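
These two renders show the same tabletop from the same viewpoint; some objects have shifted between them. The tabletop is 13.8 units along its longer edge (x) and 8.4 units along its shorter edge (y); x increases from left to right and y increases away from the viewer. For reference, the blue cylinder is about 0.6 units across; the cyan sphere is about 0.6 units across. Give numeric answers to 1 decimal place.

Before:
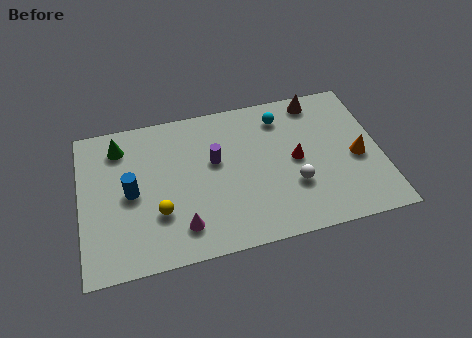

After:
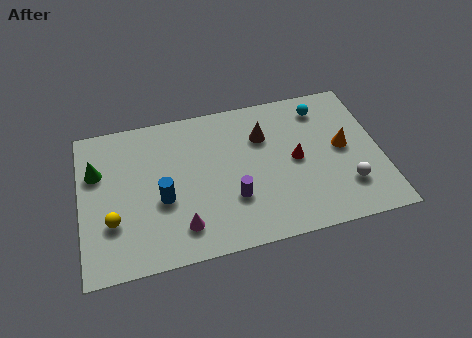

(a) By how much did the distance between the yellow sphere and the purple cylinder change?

+2.0

The distance was about 3.5 in the first image and 5.5 in the second, so they moved 2.0 units further apart.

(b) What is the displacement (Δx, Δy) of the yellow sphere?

(-2.1, 0.0)

The yellow sphere started near (3.5, 2.7) and ended near (1.4, 2.7).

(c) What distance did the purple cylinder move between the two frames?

2.4

From (6.2, 5.0) to (6.9, 2.7), the purple cylinder covered √(0.7² + 2.3²) ≈ 2.4 units.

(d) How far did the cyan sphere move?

1.9

The cyan sphere was near (9.4, 6.8) before and (11.3, 6.9) after, so it travelled √(1.9² + 0.1²) ≈ 1.9 units.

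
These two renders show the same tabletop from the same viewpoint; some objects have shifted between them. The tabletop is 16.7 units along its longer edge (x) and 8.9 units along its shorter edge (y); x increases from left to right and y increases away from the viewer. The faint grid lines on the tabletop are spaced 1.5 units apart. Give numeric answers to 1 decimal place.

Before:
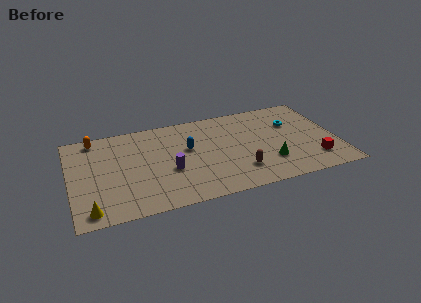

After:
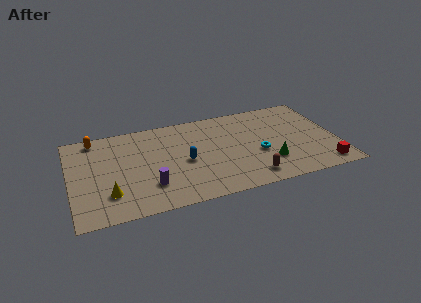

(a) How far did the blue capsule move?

1.2

From (7.4, 5.3) to (7.1, 4.1), the blue capsule covered √(0.3² + 1.2²) ≈ 1.2 units.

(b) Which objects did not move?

the green cone and the orange capsule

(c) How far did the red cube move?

0.9

From (15.1, 2.0) to (15.6, 1.2), the red cube covered √(0.5² + 0.8²) ≈ 0.9 units.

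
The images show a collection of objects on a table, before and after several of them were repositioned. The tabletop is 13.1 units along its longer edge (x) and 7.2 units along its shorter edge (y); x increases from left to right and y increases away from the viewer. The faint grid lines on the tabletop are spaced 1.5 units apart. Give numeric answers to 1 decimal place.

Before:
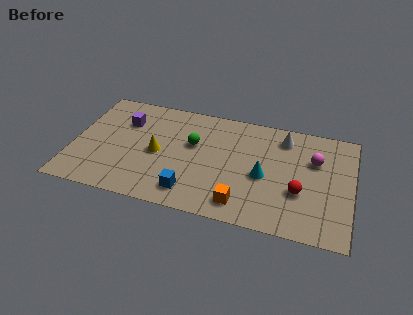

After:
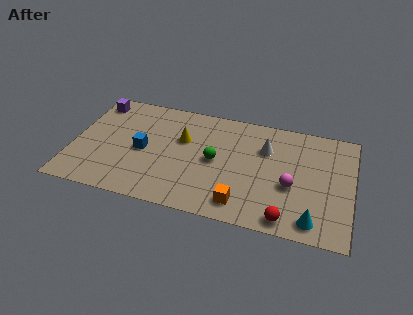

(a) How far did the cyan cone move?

3.3

From (9.0, 3.2) to (11.4, 1.0), the cyan cone covered √(2.4² + 2.2²) ≈ 3.3 units.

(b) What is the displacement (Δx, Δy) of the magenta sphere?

(-1.0, -1.9)

The magenta sphere was at about (11.3, 4.8) and moved to about (10.3, 2.9).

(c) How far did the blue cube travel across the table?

3.2

The blue cube moved from about (5.7, 1.3) to (3.3, 3.4), a distance of √(2.4² + 2.1²) ≈ 3.2.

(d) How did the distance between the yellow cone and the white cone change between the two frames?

-2.4

They were about 6.3 units apart before and 3.9 after — 2.4 units closer together.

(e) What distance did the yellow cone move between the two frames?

1.6

From (4.0, 3.4) to (5.1, 4.6), the yellow cone covered √(1.1² + 1.2²) ≈ 1.6 units.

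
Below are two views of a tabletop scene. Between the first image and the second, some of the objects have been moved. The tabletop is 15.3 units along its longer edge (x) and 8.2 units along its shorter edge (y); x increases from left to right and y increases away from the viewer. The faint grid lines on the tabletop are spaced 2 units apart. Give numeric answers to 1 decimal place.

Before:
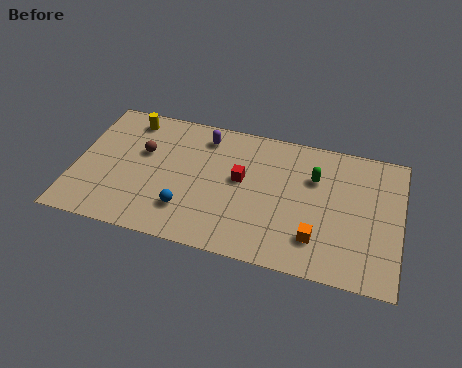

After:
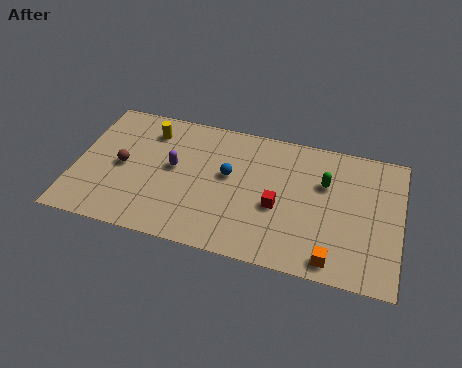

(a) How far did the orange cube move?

1.3

The orange cube was near (11.5, 2.0) before and (12.3, 1.0) after, so it travelled √(0.8² + 1.0²) ≈ 1.3 units.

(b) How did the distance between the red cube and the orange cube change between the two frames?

-0.9

Before: roughly 4.5 units apart; after: 3.6. That's 0.9 units closer together.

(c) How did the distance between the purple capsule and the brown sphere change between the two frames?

-0.8

They were about 3.3 units apart before and 2.5 after — 0.8 units closer together.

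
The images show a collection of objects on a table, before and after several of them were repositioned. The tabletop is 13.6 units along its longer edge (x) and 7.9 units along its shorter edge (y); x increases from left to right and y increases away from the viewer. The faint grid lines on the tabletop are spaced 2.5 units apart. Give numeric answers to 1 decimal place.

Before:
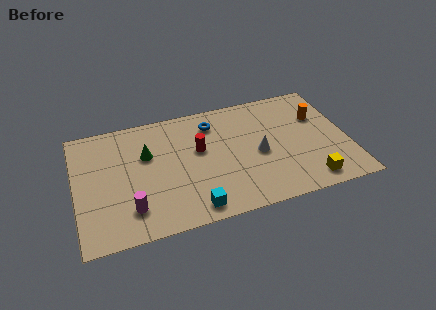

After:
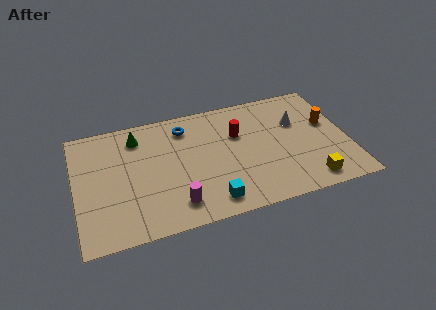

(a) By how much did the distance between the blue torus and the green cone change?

-1.2

Before: roughly 3.6 units apart; after: 2.4. That's 1.2 units closer together.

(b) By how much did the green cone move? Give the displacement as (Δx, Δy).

(-0.4, 1.3)

From the two frames, the green cone sits at roughly (3.6, 5.1) before and (3.2, 6.4) after.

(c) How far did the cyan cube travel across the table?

0.9

From (5.6, 1.0) to (6.5, 1.2), the cyan cube covered √(0.9² + 0.2²) ≈ 0.9 units.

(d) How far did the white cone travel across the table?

2.6

The white cone moved from about (9.1, 3.6) to (11.2, 5.2), a distance of √(2.1² + 1.6²) ≈ 2.6.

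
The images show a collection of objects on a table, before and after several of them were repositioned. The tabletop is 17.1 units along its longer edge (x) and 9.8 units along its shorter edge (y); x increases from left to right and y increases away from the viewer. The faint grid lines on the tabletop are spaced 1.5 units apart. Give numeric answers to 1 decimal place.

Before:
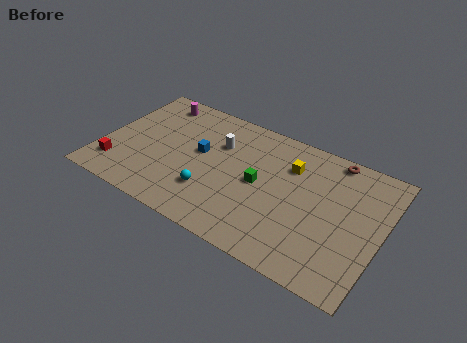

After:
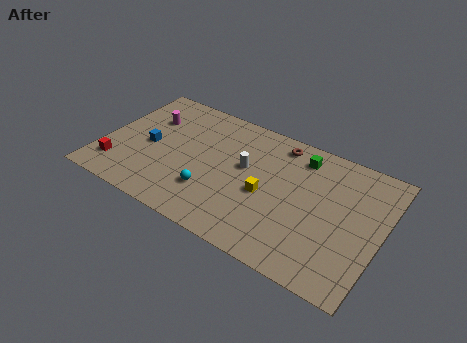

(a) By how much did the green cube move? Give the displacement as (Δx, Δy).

(2.1, 3.2)

The green cube was at about (9.7, 4.9) and moved to about (11.8, 8.1).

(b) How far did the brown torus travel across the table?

3.3

The brown torus moved from about (13.7, 8.9) to (10.4, 8.5), a distance of √(3.3² + 0.4²) ≈ 3.3.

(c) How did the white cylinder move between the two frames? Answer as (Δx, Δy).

(1.8, -1.0)

The white cylinder was at about (6.9, 6.7) and moved to about (8.7, 5.7).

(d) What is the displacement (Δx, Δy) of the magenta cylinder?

(-0.1, -1.6)

The magenta cylinder was at about (2.5, 8.4) and moved to about (2.4, 6.8).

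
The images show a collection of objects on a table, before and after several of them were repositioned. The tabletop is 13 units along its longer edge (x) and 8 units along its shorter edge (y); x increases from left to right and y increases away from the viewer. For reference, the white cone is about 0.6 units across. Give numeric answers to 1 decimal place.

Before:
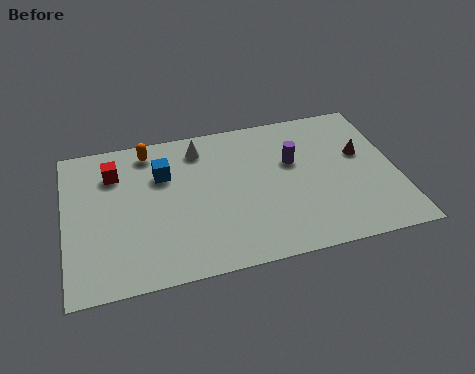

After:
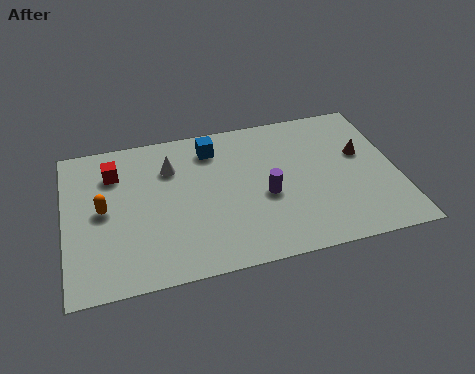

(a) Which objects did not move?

the red cube and the brown cone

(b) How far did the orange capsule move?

3.4

From (3.4, 6.9) to (1.5, 4.1), the orange capsule covered √(1.9² + 2.8²) ≈ 3.4 units.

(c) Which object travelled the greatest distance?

the orange capsule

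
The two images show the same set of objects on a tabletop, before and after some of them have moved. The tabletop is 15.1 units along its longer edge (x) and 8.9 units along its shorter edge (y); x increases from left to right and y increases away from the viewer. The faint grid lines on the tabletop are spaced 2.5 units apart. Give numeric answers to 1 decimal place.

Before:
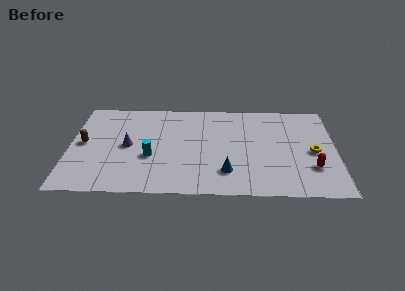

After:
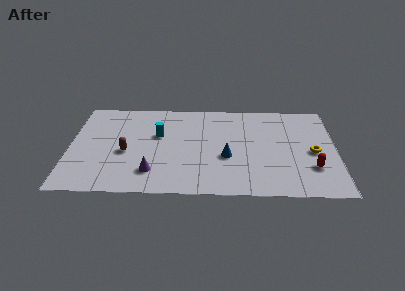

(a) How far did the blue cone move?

1.4

The blue cone moved from about (8.9, 2.1) to (8.9, 3.5), a distance of √(0.0² + 1.4²) ≈ 1.4.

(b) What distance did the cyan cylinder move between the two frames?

2.1

From (4.6, 3.4) to (5.0, 5.5), the cyan cylinder covered √(0.4² + 2.1²) ≈ 2.1 units.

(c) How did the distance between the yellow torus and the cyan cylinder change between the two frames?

-0.3

They were about 9.2 units apart before and 8.9 after — 0.3 units closer together.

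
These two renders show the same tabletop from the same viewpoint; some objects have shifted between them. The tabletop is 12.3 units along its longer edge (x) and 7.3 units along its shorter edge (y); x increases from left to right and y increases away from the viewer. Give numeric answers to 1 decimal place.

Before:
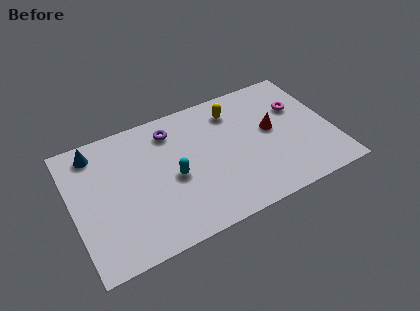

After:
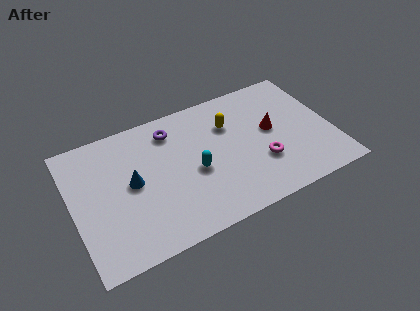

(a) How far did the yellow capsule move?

0.8

The yellow capsule was near (7.9, 5.8) before and (7.6, 5.1) after, so it travelled √(0.3² + 0.7²) ≈ 0.8 units.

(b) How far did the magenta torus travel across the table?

3.2

The magenta torus moved from about (10.9, 4.8) to (8.8, 2.4), a distance of √(2.1² + 2.4²) ≈ 3.2.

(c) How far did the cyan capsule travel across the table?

1.0

The cyan capsule was near (4.7, 3.3) before and (5.7, 3.2) after, so it travelled √(1.0² + 0.1²) ≈ 1.0 units.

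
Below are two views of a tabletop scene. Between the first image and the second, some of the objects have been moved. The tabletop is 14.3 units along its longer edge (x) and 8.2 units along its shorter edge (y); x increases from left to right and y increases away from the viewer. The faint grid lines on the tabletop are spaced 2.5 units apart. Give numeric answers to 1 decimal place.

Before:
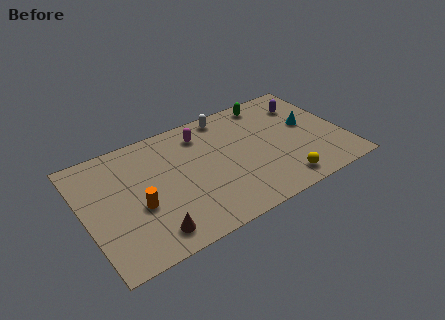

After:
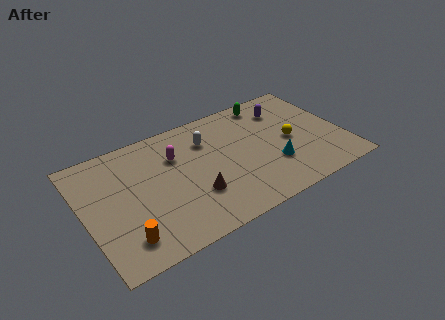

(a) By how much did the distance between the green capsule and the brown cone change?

-2.8

They were about 9.5 units apart before and 6.7 after — 2.8 units closer together.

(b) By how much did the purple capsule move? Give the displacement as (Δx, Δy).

(-1.1, 0.1)

The purple capsule was at about (12.6, 6.2) and moved to about (11.5, 6.3).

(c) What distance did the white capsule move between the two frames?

1.8

From (8.3, 7.3) to (7.0, 6.0), the white capsule covered √(1.3² + 1.3²) ≈ 1.8 units.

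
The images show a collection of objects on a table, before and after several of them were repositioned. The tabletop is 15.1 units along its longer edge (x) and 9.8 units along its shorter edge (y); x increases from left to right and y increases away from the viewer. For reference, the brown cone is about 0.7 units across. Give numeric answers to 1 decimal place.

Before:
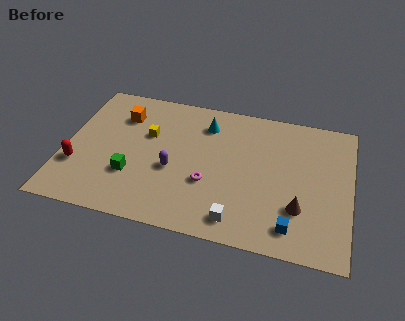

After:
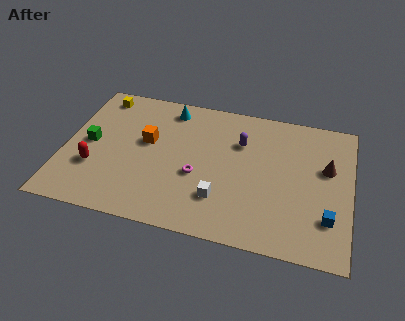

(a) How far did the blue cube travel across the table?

2.1

The blue cube was near (12.2, 1.6) before and (14.0, 2.6) after, so it travelled √(1.8² + 1.0²) ≈ 2.1 units.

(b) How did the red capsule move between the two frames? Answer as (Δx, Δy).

(0.9, 0.1)

The red capsule was at about (0.8, 3.1) and moved to about (1.7, 3.2).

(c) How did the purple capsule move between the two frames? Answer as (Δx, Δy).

(3.4, 2.8)

From the two frames, the purple capsule sits at roughly (5.8, 4.0) before and (9.2, 6.8) after.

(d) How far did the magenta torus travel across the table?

0.7

From (7.7, 3.5) to (7.1, 3.9), the magenta torus covered √(0.6² + 0.4²) ≈ 0.7 units.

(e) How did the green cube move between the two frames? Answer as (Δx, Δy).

(-2.4, 1.8)

The green cube was at about (3.7, 3.1) and moved to about (1.3, 4.9).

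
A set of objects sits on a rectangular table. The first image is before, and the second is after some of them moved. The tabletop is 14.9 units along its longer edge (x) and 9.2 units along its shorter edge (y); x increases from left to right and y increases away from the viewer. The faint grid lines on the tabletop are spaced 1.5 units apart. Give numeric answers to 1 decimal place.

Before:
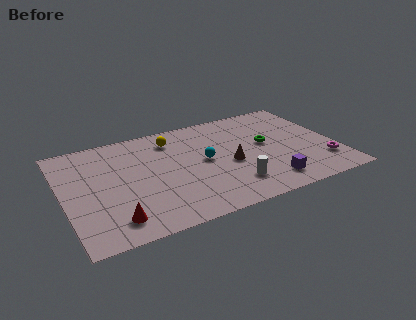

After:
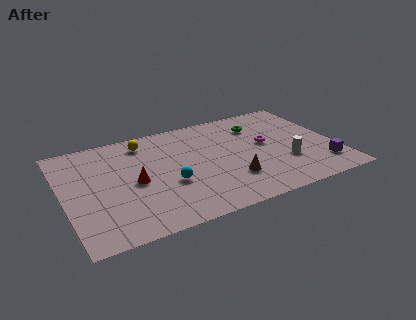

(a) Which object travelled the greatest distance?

the magenta torus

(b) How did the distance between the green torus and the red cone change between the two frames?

-1.8

They were about 9.5 units apart before and 7.7 after — 1.8 units closer together.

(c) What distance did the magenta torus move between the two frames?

4.0

From (14.0, 2.3) to (11.2, 5.1), the magenta torus covered √(2.8² + 2.8²) ≈ 4.0 units.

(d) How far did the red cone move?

3.0

The red cone moved from about (2.4, 1.6) to (3.8, 4.3), a distance of √(1.4² + 2.7²) ≈ 3.0.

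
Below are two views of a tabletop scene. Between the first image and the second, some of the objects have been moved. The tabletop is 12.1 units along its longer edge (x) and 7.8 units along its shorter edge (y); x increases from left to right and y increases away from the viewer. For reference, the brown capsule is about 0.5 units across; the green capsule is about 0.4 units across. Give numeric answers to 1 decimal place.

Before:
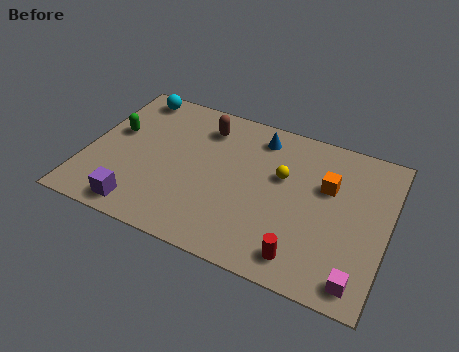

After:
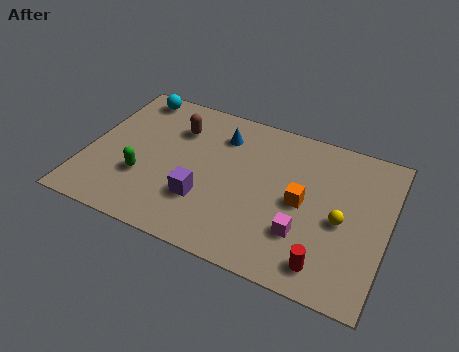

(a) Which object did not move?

the cyan sphere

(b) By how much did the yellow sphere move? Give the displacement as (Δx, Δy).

(2.5, -1.3)

The yellow sphere was at about (7.8, 4.8) and moved to about (10.3, 3.5).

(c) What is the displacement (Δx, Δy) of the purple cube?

(2.4, 1.4)

From the two frames, the purple cube sits at roughly (2.5, 1.0) before and (4.9, 2.4) after.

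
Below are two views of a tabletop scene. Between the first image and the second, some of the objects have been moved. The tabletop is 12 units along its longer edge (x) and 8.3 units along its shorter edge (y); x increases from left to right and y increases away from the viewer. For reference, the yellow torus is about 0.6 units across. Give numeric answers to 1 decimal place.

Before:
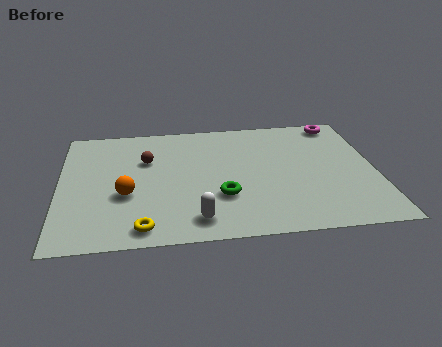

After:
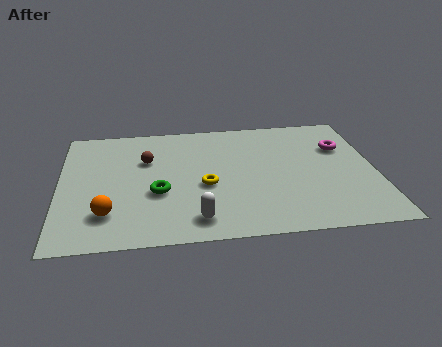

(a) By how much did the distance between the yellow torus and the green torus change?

-1.6

Before: roughly 3.4 units apart; after: 1.8. That's 1.6 units closer together.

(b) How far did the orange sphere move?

1.4

The orange sphere moved from about (2.5, 3.2) to (1.8, 2.0), a distance of √(0.7² + 1.2²) ≈ 1.4.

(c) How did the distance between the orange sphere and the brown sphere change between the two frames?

+1.4

Before: roughly 2.4 units apart; after: 3.8. That's 1.4 units further apart.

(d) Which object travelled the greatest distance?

the yellow torus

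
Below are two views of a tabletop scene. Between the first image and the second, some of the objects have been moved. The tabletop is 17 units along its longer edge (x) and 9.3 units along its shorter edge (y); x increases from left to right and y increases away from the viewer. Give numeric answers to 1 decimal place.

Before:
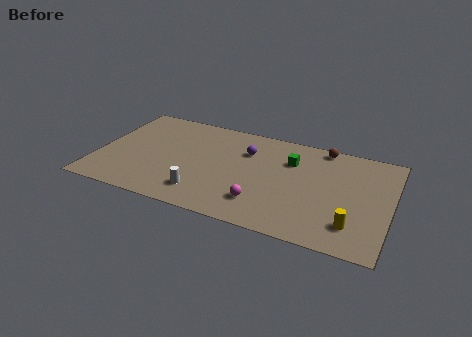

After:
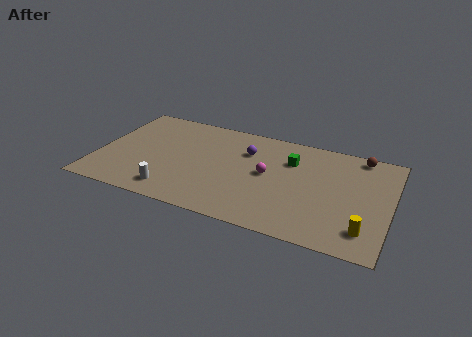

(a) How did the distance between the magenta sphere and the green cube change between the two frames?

-2.5

They were about 4.6 units apart before and 2.1 after — 2.5 units closer together.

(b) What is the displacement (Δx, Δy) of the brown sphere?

(2.2, -0.1)

From the two frames, the brown sphere sits at roughly (12.8, 8.5) before and (15.0, 8.4) after.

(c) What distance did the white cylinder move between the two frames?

1.7

The white cylinder was near (6.4, 1.9) before and (4.7, 1.5) after, so it travelled √(1.7² + 0.4²) ≈ 1.7 units.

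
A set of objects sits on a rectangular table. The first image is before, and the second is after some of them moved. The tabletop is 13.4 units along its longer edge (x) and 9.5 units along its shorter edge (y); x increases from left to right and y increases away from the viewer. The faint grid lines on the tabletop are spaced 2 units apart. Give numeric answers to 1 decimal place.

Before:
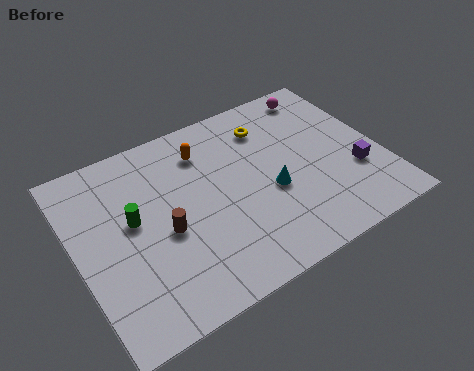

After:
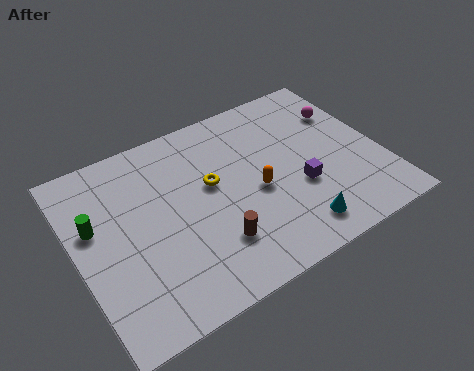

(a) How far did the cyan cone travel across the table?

2.5

From (8.4, 3.9) to (9.0, 1.5), the cyan cone covered √(0.6² + 2.4²) ≈ 2.5 units.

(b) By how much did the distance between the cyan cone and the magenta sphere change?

+0.8

The distance was about 5.4 in the first image and 6.2 in the second, so they moved 0.8 units further apart.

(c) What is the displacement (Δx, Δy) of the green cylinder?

(-1.6, 0.5)

The green cylinder was at about (2.5, 5.3) and moved to about (0.9, 5.8).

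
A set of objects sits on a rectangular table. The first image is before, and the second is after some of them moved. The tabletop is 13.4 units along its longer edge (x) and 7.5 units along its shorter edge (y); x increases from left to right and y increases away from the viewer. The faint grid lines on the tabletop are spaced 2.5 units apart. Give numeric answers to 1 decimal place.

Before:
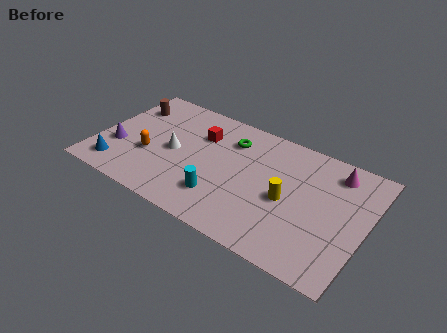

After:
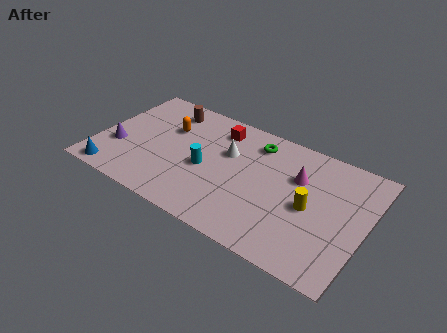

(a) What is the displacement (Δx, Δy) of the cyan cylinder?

(-1.0, 1.4)

The cyan cylinder started near (6.5, 1.9) and ended near (5.5, 3.3).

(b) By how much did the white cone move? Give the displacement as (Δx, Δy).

(2.6, 1.2)

The white cone was at about (3.8, 3.6) and moved to about (6.4, 4.8).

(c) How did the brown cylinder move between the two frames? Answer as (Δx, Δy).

(1.9, 0.6)

The brown cylinder started near (1.1, 5.6) and ended near (3.0, 6.2).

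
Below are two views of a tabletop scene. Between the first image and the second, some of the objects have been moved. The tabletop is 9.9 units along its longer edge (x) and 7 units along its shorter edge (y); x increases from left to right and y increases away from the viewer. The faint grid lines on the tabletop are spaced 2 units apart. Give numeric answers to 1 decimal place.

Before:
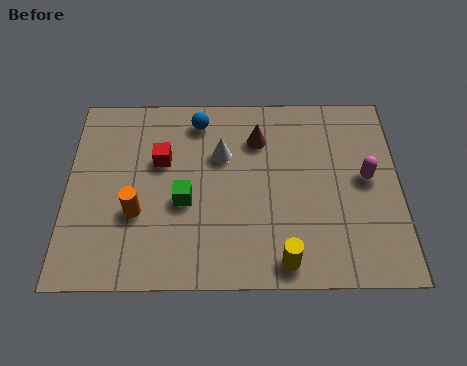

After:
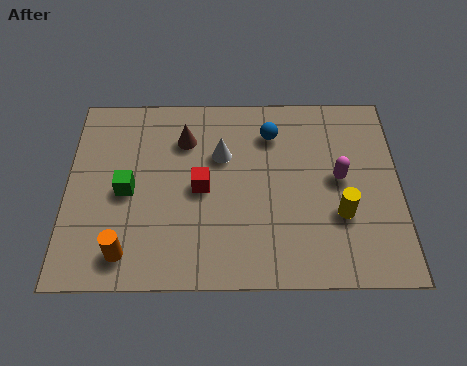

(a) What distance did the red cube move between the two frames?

1.6

From (2.8, 4.4) to (4.0, 3.4), the red cube covered √(1.2² + 1.0²) ≈ 1.6 units.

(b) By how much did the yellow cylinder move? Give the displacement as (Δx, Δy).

(1.7, 1.6)

From the two frames, the yellow cylinder sits at roughly (6.4, 0.8) before and (8.1, 2.4) after.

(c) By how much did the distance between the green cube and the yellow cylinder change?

+2.8

The distance was about 3.6 in the first image and 6.4 in the second, so they moved 2.8 units further apart.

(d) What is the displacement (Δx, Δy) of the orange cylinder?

(-0.3, -1.4)

The orange cylinder started near (2.1, 2.5) and ended near (1.8, 1.1).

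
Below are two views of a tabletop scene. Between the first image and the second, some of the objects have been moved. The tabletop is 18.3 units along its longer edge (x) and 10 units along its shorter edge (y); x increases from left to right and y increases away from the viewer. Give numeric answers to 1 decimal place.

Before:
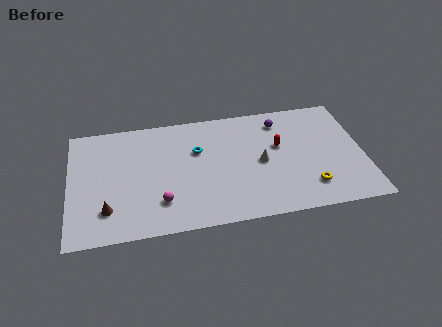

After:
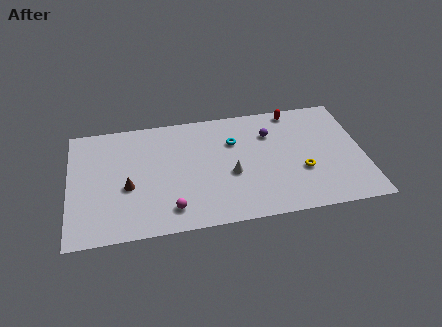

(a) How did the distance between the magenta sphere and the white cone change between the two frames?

-2.3

Before: roughly 6.7 units apart; after: 4.4. That's 2.3 units closer together.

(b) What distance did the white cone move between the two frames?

2.0

From (11.9, 4.8) to (10.0, 4.1), the white cone covered √(1.9² + 0.7²) ≈ 2.0 units.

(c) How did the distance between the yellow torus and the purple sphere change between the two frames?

-2.2

The distance was about 6.2 in the first image and 4.0 in the second, so they moved 2.2 units closer together.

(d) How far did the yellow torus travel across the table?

1.5

The yellow torus was near (14.8, 2.2) before and (14.4, 3.6) after, so it travelled √(0.4² + 1.4²) ≈ 1.5 units.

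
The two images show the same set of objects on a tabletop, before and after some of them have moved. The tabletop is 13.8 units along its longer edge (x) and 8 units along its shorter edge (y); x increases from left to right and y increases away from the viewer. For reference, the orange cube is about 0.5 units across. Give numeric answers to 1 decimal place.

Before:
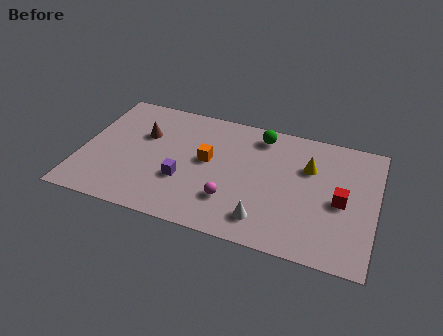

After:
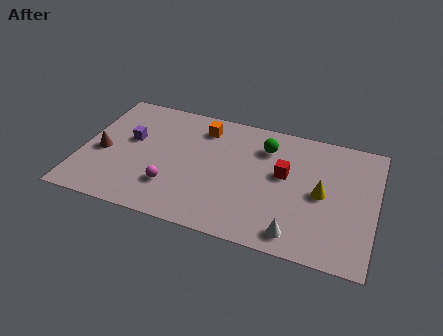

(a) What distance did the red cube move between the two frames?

2.8

The red cube moved from about (12.2, 3.7) to (9.5, 4.6), a distance of √(2.7² + 0.9²) ≈ 2.8.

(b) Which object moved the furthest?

the purple cube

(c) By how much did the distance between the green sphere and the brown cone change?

+2.3

They were about 5.6 units apart before and 7.9 after — 2.3 units further apart.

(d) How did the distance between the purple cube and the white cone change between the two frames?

+4.8

The distance was about 4.1 in the first image and 8.9 in the second, so they moved 4.8 units further apart.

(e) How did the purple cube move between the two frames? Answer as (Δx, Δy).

(-2.7, 1.9)

From the two frames, the purple cube sits at roughly (4.9, 2.8) before and (2.2, 4.7) after.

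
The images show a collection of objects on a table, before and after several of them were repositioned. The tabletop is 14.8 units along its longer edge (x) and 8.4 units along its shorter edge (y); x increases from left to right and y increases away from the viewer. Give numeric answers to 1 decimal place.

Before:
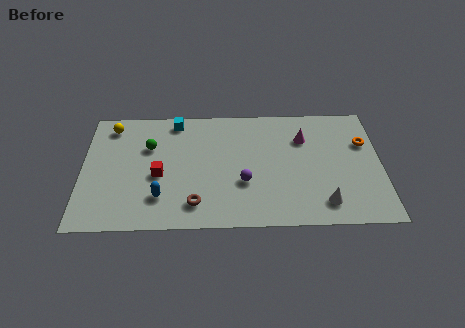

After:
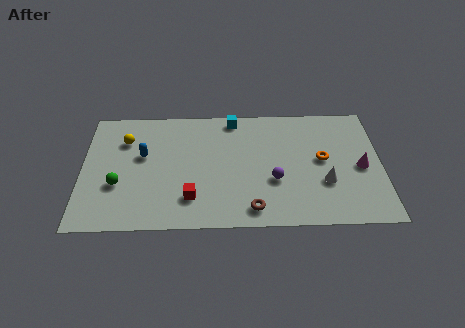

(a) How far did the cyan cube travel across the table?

2.9

From (4.6, 7.4) to (7.5, 7.5), the cyan cube covered √(2.9² + 0.1²) ≈ 2.9 units.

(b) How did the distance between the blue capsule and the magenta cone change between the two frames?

+2.8

The distance was about 8.1 in the first image and 10.9 in the second, so they moved 2.8 units further apart.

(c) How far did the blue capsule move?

3.0

The blue capsule was near (3.9, 2.1) before and (3.0, 5.0) after, so it travelled √(0.9² + 2.9²) ≈ 3.0 units.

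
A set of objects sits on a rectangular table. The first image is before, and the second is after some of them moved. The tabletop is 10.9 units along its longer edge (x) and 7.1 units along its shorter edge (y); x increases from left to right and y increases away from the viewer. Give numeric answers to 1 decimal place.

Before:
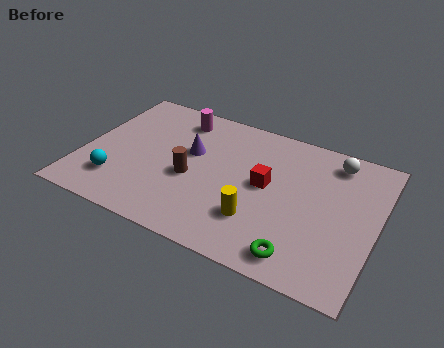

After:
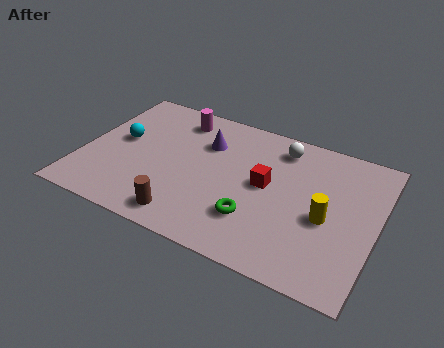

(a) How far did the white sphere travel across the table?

2.0

The white sphere was near (9.1, 6.0) before and (7.1, 5.9) after, so it travelled √(2.0² + 0.1²) ≈ 2.0 units.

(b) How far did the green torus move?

2.1

From (8.4, 1.0) to (6.6, 2.0), the green torus covered √(1.8² + 1.0²) ≈ 2.1 units.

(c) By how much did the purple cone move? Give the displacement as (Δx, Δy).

(0.5, 0.7)

From the two frames, the purple cone sits at roughly (3.9, 4.3) before and (4.4, 5.0) after.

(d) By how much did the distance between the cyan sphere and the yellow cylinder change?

+2.6

Before: roughly 5.2 units apart; after: 7.8. That's 2.6 units further apart.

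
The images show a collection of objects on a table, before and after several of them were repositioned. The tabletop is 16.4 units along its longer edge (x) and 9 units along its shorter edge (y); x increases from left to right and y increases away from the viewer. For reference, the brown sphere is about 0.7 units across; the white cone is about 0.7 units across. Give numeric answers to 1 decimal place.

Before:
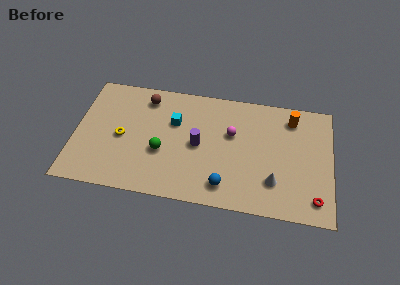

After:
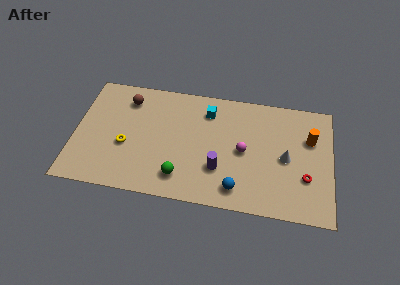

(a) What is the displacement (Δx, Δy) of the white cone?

(0.7, 1.9)

From the two frames, the white cone sits at roughly (12.8, 2.4) before and (13.5, 4.3) after.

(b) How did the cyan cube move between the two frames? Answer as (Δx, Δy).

(2.1, 1.2)

The cyan cube started near (6.3, 5.9) and ended near (8.4, 7.1).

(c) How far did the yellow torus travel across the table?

0.7

The yellow torus was near (3.0, 4.2) before and (3.3, 3.6) after, so it travelled √(0.3² + 0.6²) ≈ 0.7 units.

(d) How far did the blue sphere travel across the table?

0.8

The blue sphere moved from about (9.7, 1.6) to (10.5, 1.5), a distance of √(0.8² + 0.1²) ≈ 0.8.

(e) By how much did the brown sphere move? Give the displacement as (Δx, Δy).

(-1.2, -0.3)

From the two frames, the brown sphere sits at roughly (4.4, 7.5) before and (3.2, 7.2) after.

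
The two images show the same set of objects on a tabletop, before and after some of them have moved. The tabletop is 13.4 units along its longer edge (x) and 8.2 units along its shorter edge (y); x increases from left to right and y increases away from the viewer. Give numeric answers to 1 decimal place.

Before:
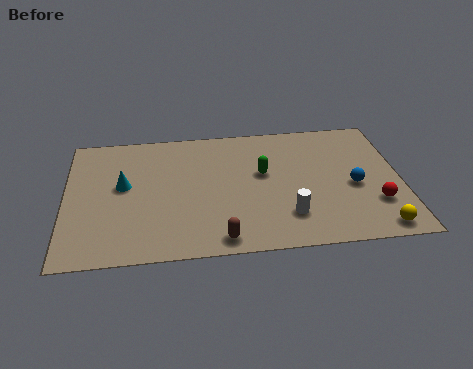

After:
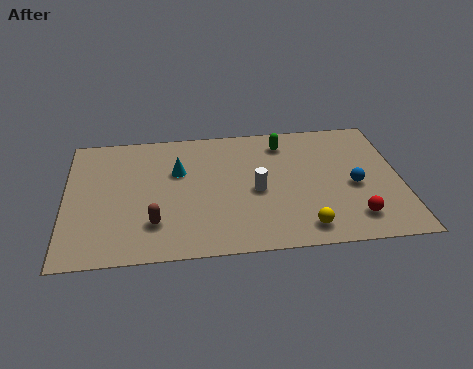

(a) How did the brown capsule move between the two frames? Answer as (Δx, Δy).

(-2.6, 1.2)

From the two frames, the brown capsule sits at roughly (6.1, 0.9) before and (3.5, 2.1) after.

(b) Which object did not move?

the blue sphere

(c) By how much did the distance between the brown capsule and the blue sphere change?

+2.1

They were about 6.0 units apart before and 8.1 after — 2.1 units further apart.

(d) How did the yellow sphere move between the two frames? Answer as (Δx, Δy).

(-2.9, 0.3)

The yellow sphere started near (12.3, 0.9) and ended near (9.4, 1.2).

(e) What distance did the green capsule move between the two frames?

2.1

From (7.9, 4.8) to (8.8, 6.7), the green capsule covered √(0.9² + 1.9²) ≈ 2.1 units.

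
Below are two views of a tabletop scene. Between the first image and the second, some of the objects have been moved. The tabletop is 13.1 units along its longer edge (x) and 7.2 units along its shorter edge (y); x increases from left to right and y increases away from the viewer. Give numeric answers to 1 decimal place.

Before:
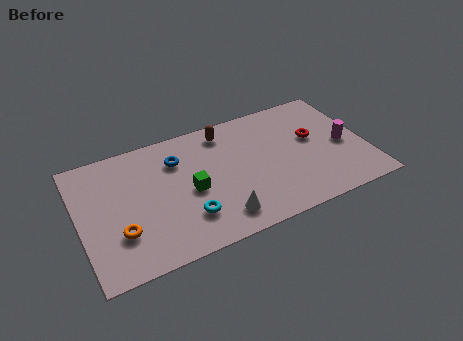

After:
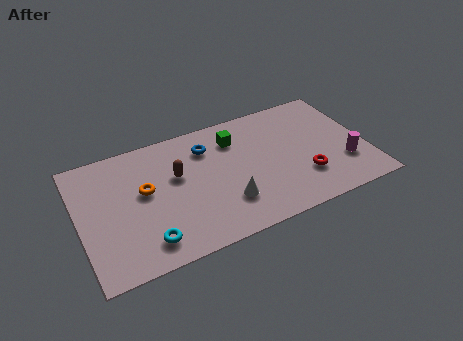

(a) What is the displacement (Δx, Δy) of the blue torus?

(1.4, 0.2)

The blue torus started near (4.6, 5.3) and ended near (6.0, 5.5).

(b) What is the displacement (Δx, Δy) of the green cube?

(2.3, 2.2)

The green cube started near (5.0, 3.3) and ended near (7.3, 5.5).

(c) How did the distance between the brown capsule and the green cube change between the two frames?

-0.4

They were about 3.4 units apart before and 3.0 after — 0.4 units closer together.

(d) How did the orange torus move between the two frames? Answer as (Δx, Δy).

(1.3, 1.9)

The orange torus was at about (1.7, 2.2) and moved to about (3.0, 4.1).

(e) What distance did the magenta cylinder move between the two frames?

1.1

The magenta cylinder moved from about (12.1, 3.3) to (12.0, 2.2), a distance of √(0.1² + 1.1²) ≈ 1.1.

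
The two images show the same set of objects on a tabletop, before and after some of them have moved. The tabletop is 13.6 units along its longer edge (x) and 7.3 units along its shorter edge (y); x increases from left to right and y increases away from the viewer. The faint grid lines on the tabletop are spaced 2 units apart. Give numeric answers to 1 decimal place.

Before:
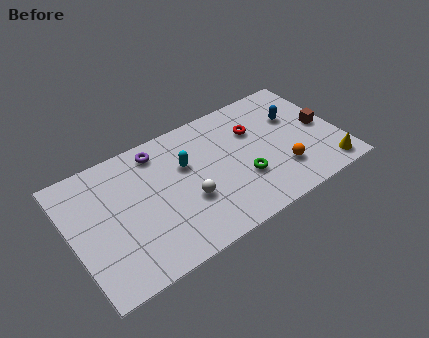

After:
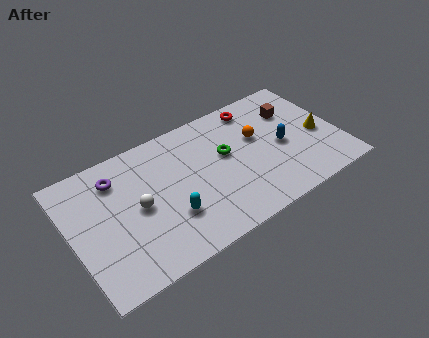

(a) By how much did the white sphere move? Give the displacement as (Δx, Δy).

(-2.4, 0.9)

From the two frames, the white sphere sits at roughly (5.7, 2.7) before and (3.3, 3.6) after.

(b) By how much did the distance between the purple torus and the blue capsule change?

+1.5

The distance was about 7.0 in the first image and 8.5 in the second, so they moved 1.5 units further apart.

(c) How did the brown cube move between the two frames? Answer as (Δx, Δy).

(-1.2, 1.6)

The brown cube was at about (12.8, 3.6) and moved to about (11.6, 5.2).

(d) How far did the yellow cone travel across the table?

2.2

The yellow cone moved from about (12.6, 1.0) to (12.6, 3.2), a distance of √(0.0² + 2.2²) ≈ 2.2.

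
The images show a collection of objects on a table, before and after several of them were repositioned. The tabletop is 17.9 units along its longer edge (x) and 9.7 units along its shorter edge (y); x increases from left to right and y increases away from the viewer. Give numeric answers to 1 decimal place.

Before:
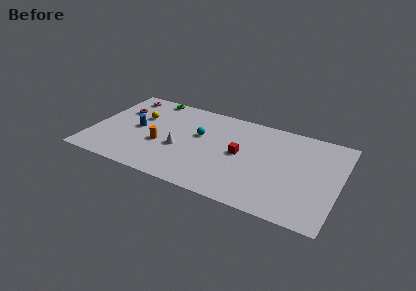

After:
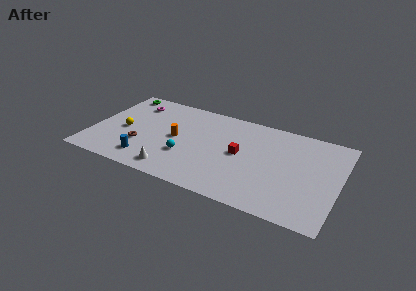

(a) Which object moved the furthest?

the brown torus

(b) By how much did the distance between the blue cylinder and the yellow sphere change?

+1.9

They were about 1.4 units apart before and 3.3 after — 1.9 units further apart.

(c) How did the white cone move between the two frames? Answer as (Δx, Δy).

(-0.2, -2.5)

The white cone started near (6.5, 3.9) and ended near (6.3, 1.4).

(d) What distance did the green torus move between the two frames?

2.3

The green torus was near (3.7, 8.9) before and (1.4, 8.6) after, so it travelled √(2.3² + 0.3²) ≈ 2.3 units.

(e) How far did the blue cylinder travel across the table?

3.3

The blue cylinder moved from about (3.2, 4.9) to (4.3, 1.8), a distance of √(1.1² + 3.1²) ≈ 3.3.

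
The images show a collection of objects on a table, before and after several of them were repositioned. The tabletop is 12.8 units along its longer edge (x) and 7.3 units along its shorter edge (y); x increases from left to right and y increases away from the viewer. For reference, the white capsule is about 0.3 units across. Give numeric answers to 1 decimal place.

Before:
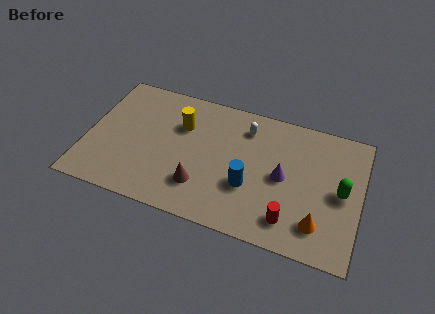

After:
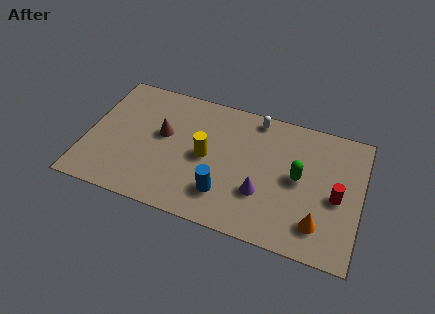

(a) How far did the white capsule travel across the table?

0.8

The white capsule moved from about (7.3, 5.8) to (7.7, 6.5), a distance of √(0.4² + 0.7²) ≈ 0.8.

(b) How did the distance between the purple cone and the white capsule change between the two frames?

+1.2

They were about 2.9 units apart before and 4.1 after — 1.2 units further apart.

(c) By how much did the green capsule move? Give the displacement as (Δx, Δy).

(-2.0, 0.2)

The green capsule was at about (11.9, 3.6) and moved to about (9.9, 3.8).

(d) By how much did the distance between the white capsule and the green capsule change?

-1.6

The distance was about 5.1 in the first image and 3.5 in the second, so they moved 1.6 units closer together.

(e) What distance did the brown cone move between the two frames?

3.0

The brown cone moved from about (5.5, 1.9) to (3.5, 4.2), a distance of √(2.0² + 2.3²) ≈ 3.0.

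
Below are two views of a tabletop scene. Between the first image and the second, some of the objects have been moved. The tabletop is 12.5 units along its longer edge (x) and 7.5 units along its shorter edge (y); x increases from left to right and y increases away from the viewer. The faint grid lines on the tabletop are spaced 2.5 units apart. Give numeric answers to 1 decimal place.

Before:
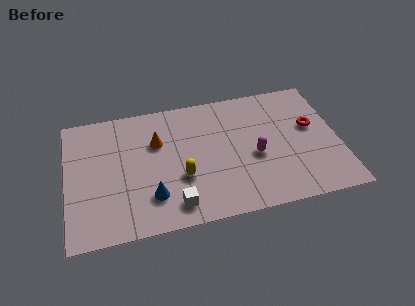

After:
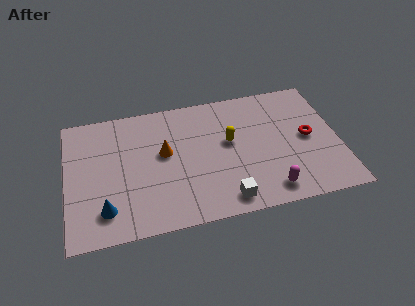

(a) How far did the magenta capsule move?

2.2

From (8.6, 3.2) to (9.1, 1.1), the magenta capsule covered √(0.5² + 2.1²) ≈ 2.2 units.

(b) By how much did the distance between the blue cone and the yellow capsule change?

+4.8

They were about 1.6 units apart before and 6.4 after — 4.8 units further apart.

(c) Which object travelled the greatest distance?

the yellow capsule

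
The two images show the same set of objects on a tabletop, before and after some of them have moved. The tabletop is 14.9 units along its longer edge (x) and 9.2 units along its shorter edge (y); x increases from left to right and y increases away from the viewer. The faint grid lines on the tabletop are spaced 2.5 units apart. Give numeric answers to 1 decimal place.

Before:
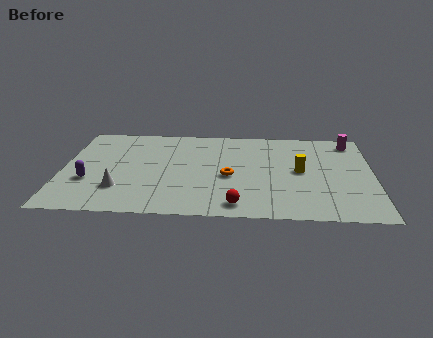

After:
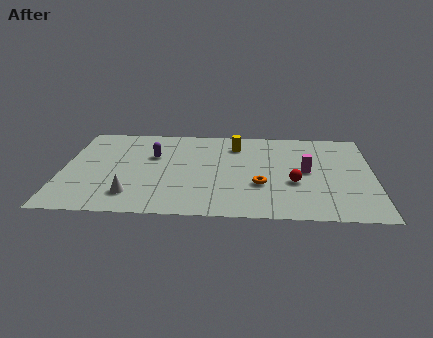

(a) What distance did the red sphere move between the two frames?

3.5

The red sphere moved from about (8.4, 1.2) to (11.1, 3.5), a distance of √(2.7² + 2.3²) ≈ 3.5.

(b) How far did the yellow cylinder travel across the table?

4.0

The yellow cylinder moved from about (11.4, 4.7) to (8.3, 7.2), a distance of √(3.1² + 2.5²) ≈ 4.0.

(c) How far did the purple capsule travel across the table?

4.0

From (1.3, 3.2) to (4.3, 5.9), the purple capsule covered √(3.0² + 2.7²) ≈ 4.0 units.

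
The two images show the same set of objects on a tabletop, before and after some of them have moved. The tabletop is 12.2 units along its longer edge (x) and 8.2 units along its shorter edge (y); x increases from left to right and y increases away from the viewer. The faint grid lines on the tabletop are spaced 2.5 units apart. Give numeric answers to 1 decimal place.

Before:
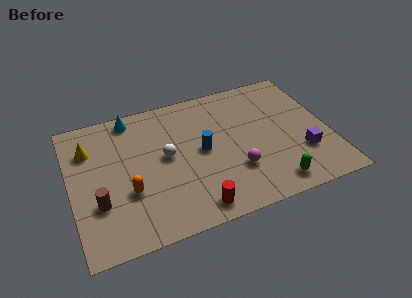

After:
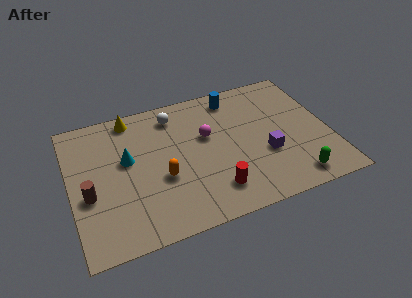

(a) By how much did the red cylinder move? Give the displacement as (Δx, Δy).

(1.0, 0.7)

The red cylinder was at about (5.5, 1.0) and moved to about (6.5, 1.7).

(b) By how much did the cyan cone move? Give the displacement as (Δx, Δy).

(-0.4, -2.5)

The cyan cone was at about (3.1, 7.3) and moved to about (2.7, 4.8).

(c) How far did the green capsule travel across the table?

1.0

From (9.2, 1.1) to (10.2, 1.1), the green capsule covered √(1.0² + 0.0²) ≈ 1.0 units.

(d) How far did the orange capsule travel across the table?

1.6

From (2.6, 2.9) to (4.2, 3.2), the orange capsule covered √(1.6² + 0.3²) ≈ 1.6 units.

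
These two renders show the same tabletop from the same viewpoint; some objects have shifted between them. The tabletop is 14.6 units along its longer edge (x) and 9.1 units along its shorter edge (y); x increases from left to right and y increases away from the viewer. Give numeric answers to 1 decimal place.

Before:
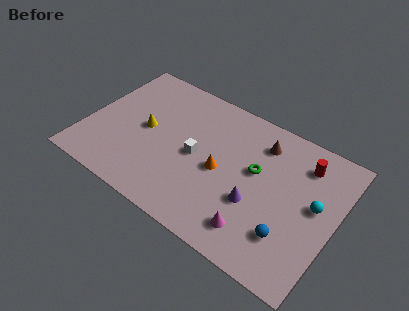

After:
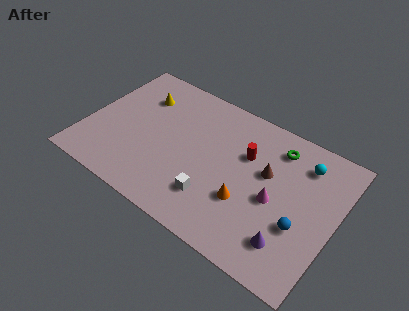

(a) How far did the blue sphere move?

1.0

From (12.3, 2.4) to (12.8, 3.3), the blue sphere covered √(0.5² + 0.9²) ≈ 1.0 units.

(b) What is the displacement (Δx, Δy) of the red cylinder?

(-3.2, -1.2)

The red cylinder was at about (12.4, 7.2) and moved to about (9.2, 6.0).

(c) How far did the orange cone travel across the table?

2.0

The orange cone moved from about (8.0, 4.2) to (9.7, 3.1), a distance of √(1.7² + 1.1²) ≈ 2.0.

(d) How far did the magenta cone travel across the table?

2.5

From (10.5, 1.7) to (11.2, 4.1), the magenta cone covered √(0.7² + 2.4²) ≈ 2.5 units.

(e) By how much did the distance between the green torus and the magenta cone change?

-0.3

The distance was about 3.6 in the first image and 3.3 in the second, so they moved 0.3 units closer together.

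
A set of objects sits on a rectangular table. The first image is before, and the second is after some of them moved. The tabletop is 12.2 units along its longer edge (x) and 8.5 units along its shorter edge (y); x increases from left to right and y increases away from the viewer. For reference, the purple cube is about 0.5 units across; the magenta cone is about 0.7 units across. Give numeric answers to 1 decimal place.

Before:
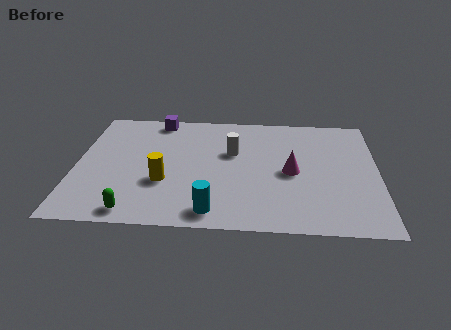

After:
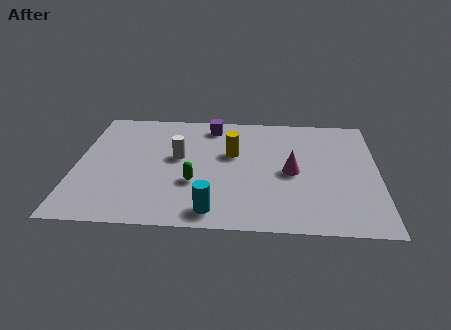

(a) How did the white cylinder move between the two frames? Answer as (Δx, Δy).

(-2.2, -0.5)

From the two frames, the white cylinder sits at roughly (6.3, 5.3) before and (4.1, 4.8) after.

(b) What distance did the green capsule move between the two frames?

3.1

The green capsule was near (2.5, 0.9) before and (4.8, 3.0) after, so it travelled √(2.3² + 2.1²) ≈ 3.1 units.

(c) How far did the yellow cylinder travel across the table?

3.5

The yellow cylinder moved from about (3.6, 3.0) to (6.3, 5.2), a distance of √(2.7² + 2.2²) ≈ 3.5.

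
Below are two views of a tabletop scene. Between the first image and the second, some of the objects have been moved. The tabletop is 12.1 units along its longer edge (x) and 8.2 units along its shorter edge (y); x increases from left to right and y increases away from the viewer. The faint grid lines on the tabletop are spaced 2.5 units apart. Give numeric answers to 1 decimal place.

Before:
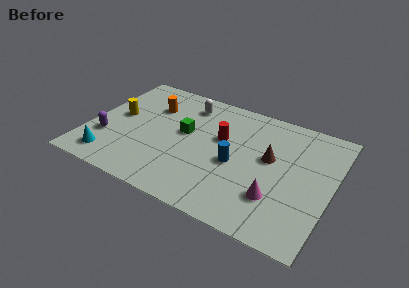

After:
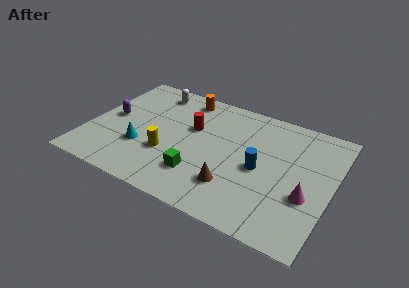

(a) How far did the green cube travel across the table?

2.7

The green cube moved from about (4.7, 4.6) to (5.8, 2.1), a distance of √(1.1² + 2.5²) ≈ 2.7.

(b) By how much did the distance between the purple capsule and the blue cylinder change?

+1.1

They were about 6.5 units apart before and 7.6 after — 1.1 units further apart.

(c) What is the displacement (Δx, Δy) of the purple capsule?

(0.0, 1.6)

The purple capsule started near (1.0, 2.6) and ended near (1.0, 4.2).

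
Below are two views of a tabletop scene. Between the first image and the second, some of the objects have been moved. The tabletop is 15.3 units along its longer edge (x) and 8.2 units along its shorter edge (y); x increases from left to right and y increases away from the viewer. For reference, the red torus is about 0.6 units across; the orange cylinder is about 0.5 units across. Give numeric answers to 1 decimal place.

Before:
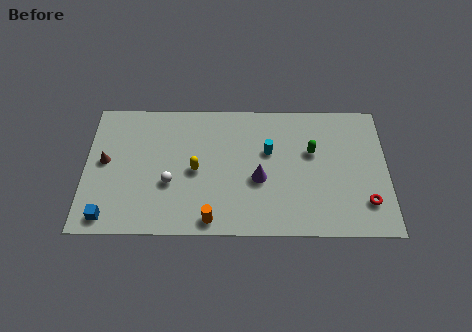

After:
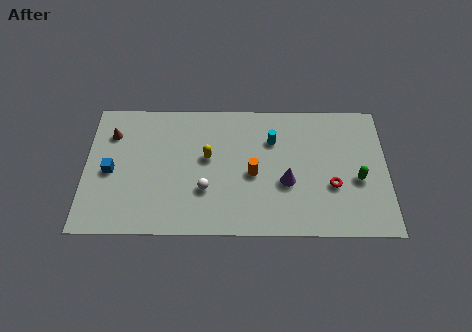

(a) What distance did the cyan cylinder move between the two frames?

0.7

The cyan cylinder was near (9.3, 5.1) before and (9.5, 5.8) after, so it travelled √(0.2² + 0.7²) ≈ 0.7 units.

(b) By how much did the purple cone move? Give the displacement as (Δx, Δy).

(1.4, -0.2)

From the two frames, the purple cone sits at roughly (8.8, 3.4) before and (10.2, 3.2) after.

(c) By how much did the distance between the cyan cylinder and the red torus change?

-1.7

They were about 5.8 units apart before and 4.1 after — 1.7 units closer together.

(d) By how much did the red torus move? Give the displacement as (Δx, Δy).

(-1.7, 1.0)

From the two frames, the red torus sits at roughly (14.2, 2.0) before and (12.5, 3.0) after.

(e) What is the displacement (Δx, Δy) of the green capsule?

(2.3, -1.7)

The green capsule started near (11.5, 5.1) and ended near (13.8, 3.4).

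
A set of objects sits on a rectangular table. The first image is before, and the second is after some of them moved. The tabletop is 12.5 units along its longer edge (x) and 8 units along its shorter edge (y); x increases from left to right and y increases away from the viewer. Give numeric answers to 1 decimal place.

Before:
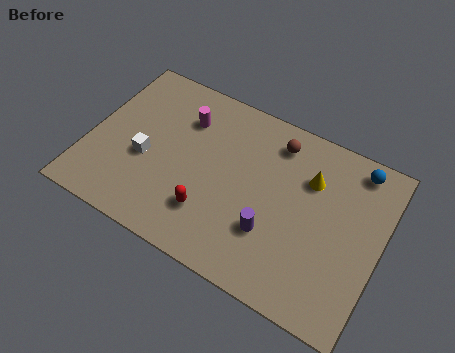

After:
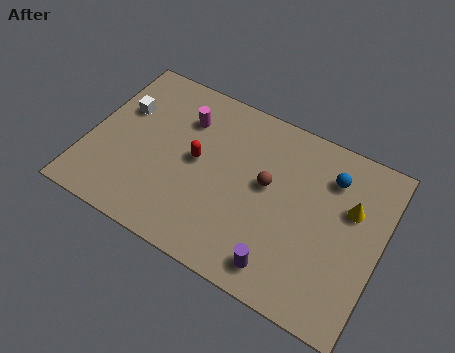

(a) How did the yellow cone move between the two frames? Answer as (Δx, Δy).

(1.8, -0.5)

The yellow cone was at about (9.3, 5.6) and moved to about (11.1, 5.1).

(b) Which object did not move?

the magenta cylinder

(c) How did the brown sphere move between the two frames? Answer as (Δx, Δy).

(-0.1, -2.1)

The brown sphere was at about (7.7, 6.6) and moved to about (7.6, 4.5).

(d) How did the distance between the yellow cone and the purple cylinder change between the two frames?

+1.3

They were about 3.3 units apart before and 4.6 after — 1.3 units further apart.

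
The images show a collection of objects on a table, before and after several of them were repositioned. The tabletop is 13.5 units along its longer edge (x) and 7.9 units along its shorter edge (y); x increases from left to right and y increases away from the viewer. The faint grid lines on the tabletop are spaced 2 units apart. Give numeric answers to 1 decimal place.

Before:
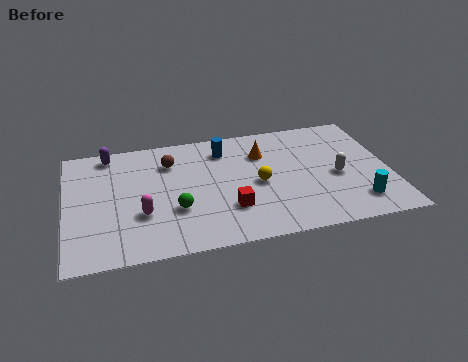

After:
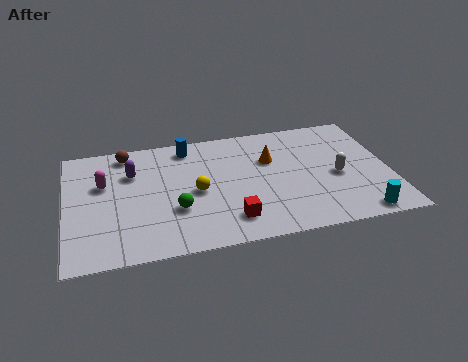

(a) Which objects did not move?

the green sphere and the white capsule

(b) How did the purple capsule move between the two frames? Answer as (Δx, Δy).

(0.9, -1.5)

The purple capsule started near (1.9, 7.0) and ended near (2.8, 5.5).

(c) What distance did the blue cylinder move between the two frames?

1.6

The blue cylinder moved from about (6.7, 6.3) to (5.2, 6.8), a distance of √(1.5² + 0.5²) ≈ 1.6.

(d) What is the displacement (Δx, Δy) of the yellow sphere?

(-2.6, 0.0)

From the two frames, the yellow sphere sits at roughly (8.0, 3.7) before and (5.4, 3.7) after.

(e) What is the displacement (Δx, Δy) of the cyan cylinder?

(0.0, -0.8)

The cyan cylinder started near (12.0, 1.6) and ended near (12.0, 0.8).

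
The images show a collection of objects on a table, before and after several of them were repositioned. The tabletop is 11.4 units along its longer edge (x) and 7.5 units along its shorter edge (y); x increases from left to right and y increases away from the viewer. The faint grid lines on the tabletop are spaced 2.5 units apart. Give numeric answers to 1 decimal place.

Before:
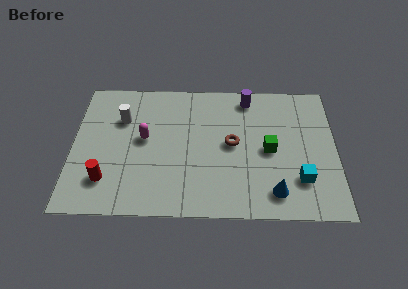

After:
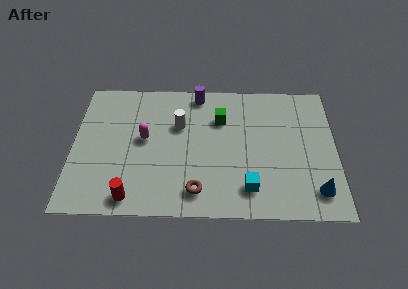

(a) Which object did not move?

the magenta capsule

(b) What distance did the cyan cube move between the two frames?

2.3

From (9.8, 2.0) to (7.6, 1.5), the cyan cube covered √(2.2² + 0.5²) ≈ 2.3 units.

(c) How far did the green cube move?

2.7

From (8.5, 3.6) to (6.4, 5.3), the green cube covered √(2.1² + 1.7²) ≈ 2.7 units.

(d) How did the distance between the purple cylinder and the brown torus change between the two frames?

+2.7

Before: roughly 2.7 units apart; after: 5.4. That's 2.7 units further apart.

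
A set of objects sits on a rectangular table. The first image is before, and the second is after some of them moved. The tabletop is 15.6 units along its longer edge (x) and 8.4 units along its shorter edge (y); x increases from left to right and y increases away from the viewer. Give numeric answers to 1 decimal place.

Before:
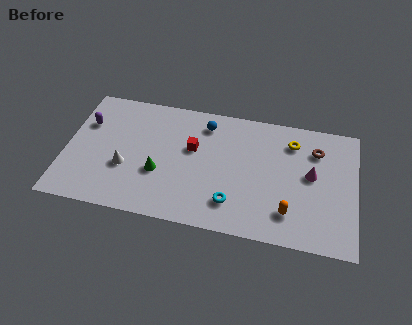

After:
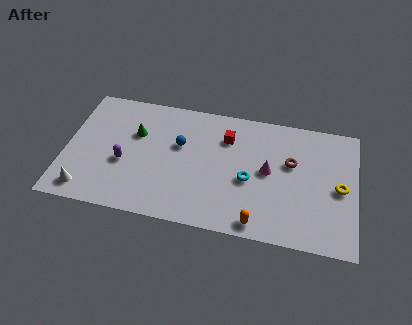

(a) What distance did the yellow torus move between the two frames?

3.7

From (12.1, 6.6) to (14.7, 4.0), the yellow torus covered √(2.6² + 2.6²) ≈ 3.7 units.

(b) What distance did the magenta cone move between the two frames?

2.3

From (13.2, 4.6) to (10.9, 4.4), the magenta cone covered √(2.3² + 0.2²) ≈ 2.3 units.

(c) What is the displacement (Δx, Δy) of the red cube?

(1.8, 1.1)

The red cube was at about (6.8, 5.1) and moved to about (8.6, 6.2).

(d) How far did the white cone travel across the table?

2.8

The white cone moved from about (3.3, 3.1) to (1.3, 1.2), a distance of √(2.0² + 1.9²) ≈ 2.8.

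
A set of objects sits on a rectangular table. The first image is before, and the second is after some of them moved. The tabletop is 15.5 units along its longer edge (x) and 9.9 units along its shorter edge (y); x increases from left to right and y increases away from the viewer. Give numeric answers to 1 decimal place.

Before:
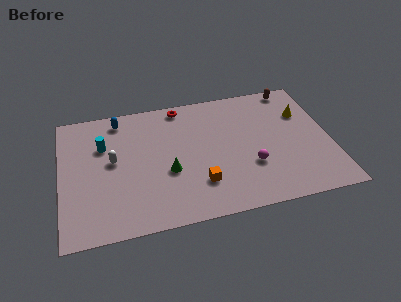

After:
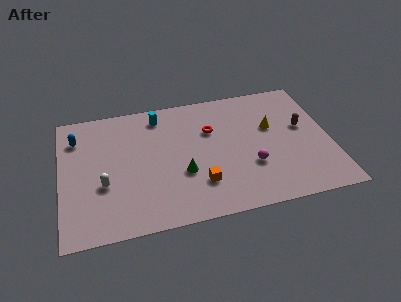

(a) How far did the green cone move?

0.9

From (6.1, 3.9) to (6.9, 3.6), the green cone covered √(0.8² + 0.3²) ≈ 0.9 units.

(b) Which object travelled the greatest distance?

the cyan cylinder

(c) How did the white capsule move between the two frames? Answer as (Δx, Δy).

(-0.6, -1.7)

The white capsule started near (3.0, 5.4) and ended near (2.4, 3.7).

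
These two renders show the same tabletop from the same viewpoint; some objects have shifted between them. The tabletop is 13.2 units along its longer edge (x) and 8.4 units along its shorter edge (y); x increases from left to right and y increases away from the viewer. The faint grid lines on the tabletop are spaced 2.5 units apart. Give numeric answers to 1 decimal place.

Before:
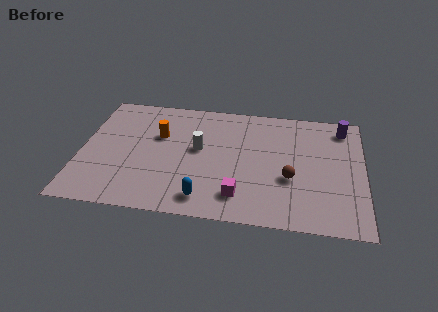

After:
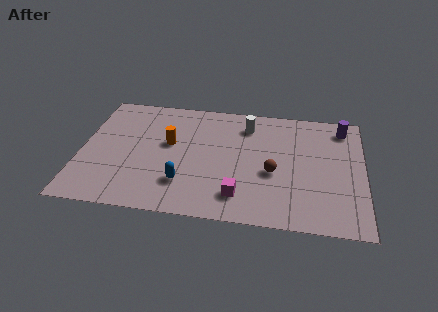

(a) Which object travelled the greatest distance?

the white cylinder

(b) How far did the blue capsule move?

1.3

The blue capsule was near (5.9, 1.3) before and (4.9, 2.2) after, so it travelled √(1.0² + 0.9²) ≈ 1.3 units.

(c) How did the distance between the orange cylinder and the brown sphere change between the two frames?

-1.5

Before: roughly 6.6 units apart; after: 5.1. That's 1.5 units closer together.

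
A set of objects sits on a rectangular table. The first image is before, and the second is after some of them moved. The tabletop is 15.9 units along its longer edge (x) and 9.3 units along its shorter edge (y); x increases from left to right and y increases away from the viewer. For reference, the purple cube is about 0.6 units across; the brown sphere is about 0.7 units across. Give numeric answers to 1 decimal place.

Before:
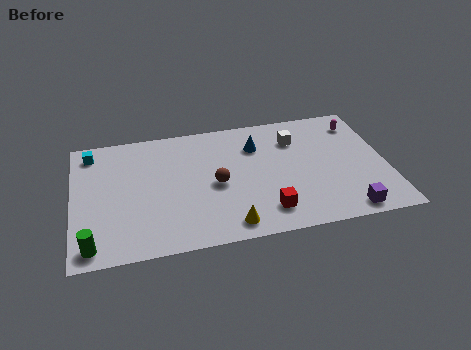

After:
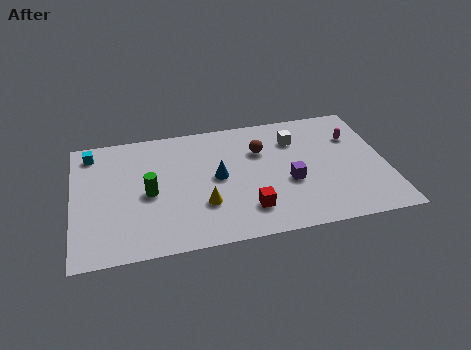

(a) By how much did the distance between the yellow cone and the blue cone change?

-3.8

The distance was about 5.9 in the first image and 2.1 in the second, so they moved 3.8 units closer together.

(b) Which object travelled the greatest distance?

the green cylinder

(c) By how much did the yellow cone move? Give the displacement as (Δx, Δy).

(-1.2, 1.7)

The yellow cone started near (7.7, 1.2) and ended near (6.5, 2.9).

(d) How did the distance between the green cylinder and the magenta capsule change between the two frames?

-4.4

They were about 15.2 units apart before and 10.8 after — 4.4 units closer together.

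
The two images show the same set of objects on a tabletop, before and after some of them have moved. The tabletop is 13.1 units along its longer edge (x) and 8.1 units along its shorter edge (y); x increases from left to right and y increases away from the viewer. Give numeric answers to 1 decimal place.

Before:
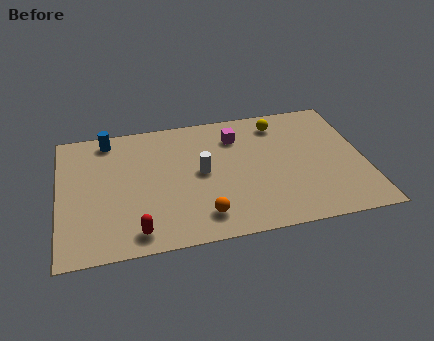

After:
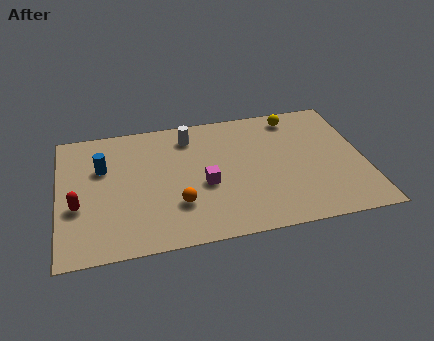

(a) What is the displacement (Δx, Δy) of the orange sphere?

(-1.0, 0.9)

The orange sphere started near (6.0, 1.5) and ended near (5.0, 2.4).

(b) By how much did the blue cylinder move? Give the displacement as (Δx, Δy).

(-0.3, -1.8)

The blue cylinder started near (2.2, 7.1) and ended near (1.9, 5.3).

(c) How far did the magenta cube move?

3.2

The magenta cube moved from about (7.7, 6.2) to (6.2, 3.4), a distance of √(1.5² + 2.8²) ≈ 3.2.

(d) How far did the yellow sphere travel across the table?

0.8

From (9.6, 6.7) to (10.3, 7.0), the yellow sphere covered √(0.7² + 0.3²) ≈ 0.8 units.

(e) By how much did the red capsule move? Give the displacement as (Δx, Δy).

(-2.4, 2.0)

The red capsule was at about (3.2, 1.1) and moved to about (0.8, 3.1).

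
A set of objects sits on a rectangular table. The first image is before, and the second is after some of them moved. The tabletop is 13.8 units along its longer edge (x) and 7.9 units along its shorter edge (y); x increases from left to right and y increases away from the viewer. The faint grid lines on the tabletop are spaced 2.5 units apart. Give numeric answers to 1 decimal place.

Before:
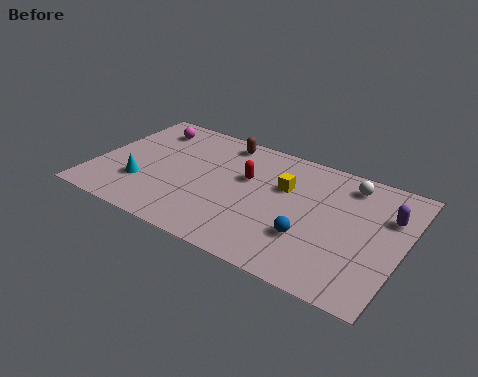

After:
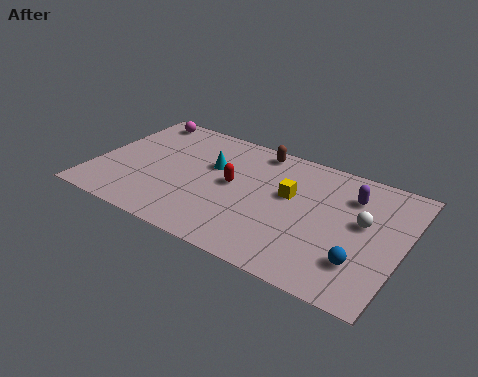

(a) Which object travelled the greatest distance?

the cyan cone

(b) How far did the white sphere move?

2.3

The white sphere moved from about (11.1, 6.6) to (12.0, 4.5), a distance of √(0.9² + 2.1²) ≈ 2.3.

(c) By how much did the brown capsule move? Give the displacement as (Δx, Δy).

(1.6, 0.1)

The brown capsule started near (5.3, 6.9) and ended near (6.9, 7.0).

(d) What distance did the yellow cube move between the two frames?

0.5

From (8.4, 5.1) to (8.7, 4.7), the yellow cube covered √(0.3² + 0.4²) ≈ 0.5 units.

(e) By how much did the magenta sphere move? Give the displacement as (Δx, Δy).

(-0.5, 0.6)

From the two frames, the magenta sphere sits at roughly (1.9, 6.4) before and (1.4, 7.0) after.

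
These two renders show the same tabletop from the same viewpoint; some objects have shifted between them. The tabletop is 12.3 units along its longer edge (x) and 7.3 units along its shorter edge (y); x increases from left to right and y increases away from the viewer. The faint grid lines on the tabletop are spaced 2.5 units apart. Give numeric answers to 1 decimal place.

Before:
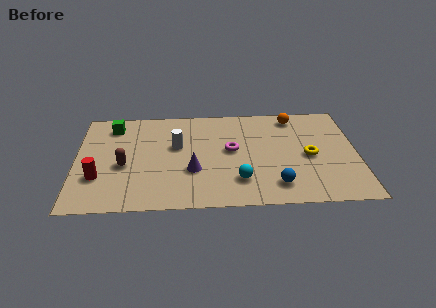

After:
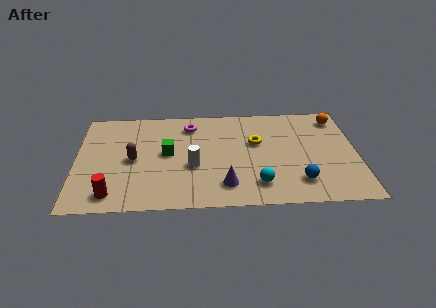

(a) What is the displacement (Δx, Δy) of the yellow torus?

(-2.3, 1.1)

The yellow torus was at about (10.2, 3.4) and moved to about (7.9, 4.5).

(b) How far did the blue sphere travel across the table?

1.0

The blue sphere was near (8.7, 1.4) before and (9.7, 1.6) after, so it travelled √(1.0² + 0.2²) ≈ 1.0 units.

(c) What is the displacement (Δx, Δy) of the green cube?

(2.4, -2.1)

From the two frames, the green cube sits at roughly (1.6, 6.0) before and (4.0, 3.9) after.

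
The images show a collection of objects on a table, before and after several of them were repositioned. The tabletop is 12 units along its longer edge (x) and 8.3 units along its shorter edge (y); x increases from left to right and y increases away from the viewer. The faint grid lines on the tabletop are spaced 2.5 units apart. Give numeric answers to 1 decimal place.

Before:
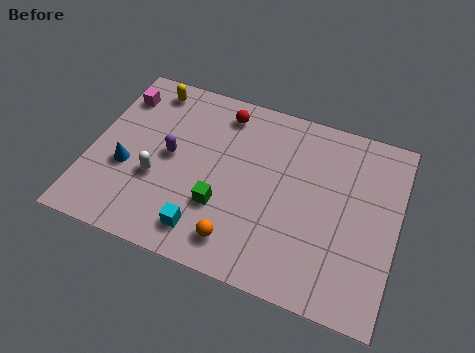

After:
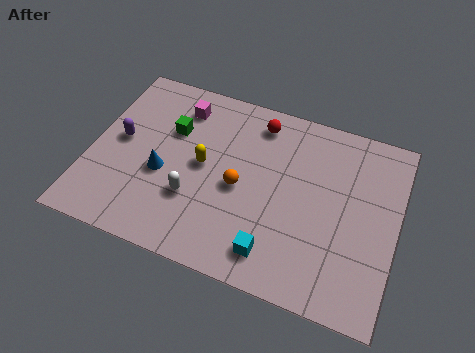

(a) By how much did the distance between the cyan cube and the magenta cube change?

+0.3

They were about 6.5 units apart before and 6.8 after — 0.3 units further apart.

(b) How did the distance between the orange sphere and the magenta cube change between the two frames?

-3.4

Before: roughly 7.4 units apart; after: 4.0. That's 3.4 units closer together.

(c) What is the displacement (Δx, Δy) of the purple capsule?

(-2.0, 0.1)

The purple capsule was at about (3.1, 4.3) and moved to about (1.1, 4.4).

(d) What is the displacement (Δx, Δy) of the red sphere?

(1.4, 0.0)

The red sphere was at about (4.9, 7.0) and moved to about (6.3, 7.0).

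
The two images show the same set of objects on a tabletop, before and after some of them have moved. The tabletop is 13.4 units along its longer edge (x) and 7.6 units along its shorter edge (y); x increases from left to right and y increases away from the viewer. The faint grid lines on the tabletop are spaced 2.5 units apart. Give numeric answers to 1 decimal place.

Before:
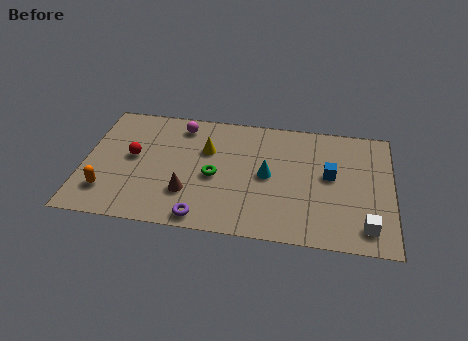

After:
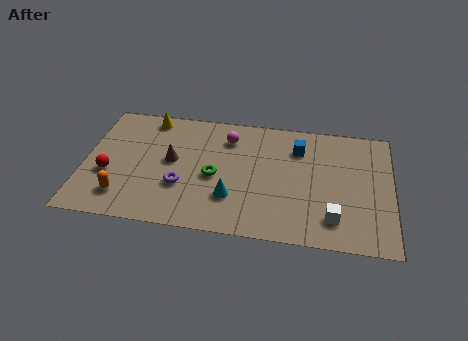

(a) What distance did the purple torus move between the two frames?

2.1

From (5.3, 0.8) to (4.3, 2.6), the purple torus covered √(1.0² + 1.8²) ≈ 2.1 units.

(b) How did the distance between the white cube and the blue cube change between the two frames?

+1.1

They were about 3.3 units apart before and 4.4 after — 1.1 units further apart.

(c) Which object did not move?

the green torus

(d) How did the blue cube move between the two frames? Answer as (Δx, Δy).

(-1.4, 1.5)

From the two frames, the blue cube sits at roughly (10.7, 4.2) before and (9.3, 5.7) after.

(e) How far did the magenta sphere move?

2.2

From (4.1, 6.4) to (6.2, 5.9), the magenta sphere covered √(2.1² + 0.5²) ≈ 2.2 units.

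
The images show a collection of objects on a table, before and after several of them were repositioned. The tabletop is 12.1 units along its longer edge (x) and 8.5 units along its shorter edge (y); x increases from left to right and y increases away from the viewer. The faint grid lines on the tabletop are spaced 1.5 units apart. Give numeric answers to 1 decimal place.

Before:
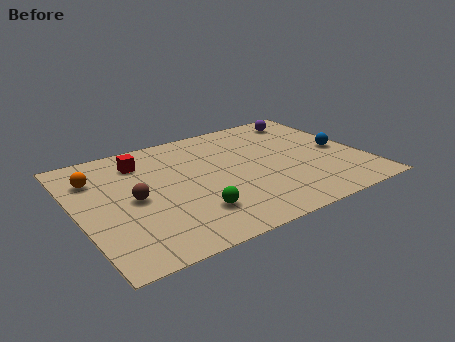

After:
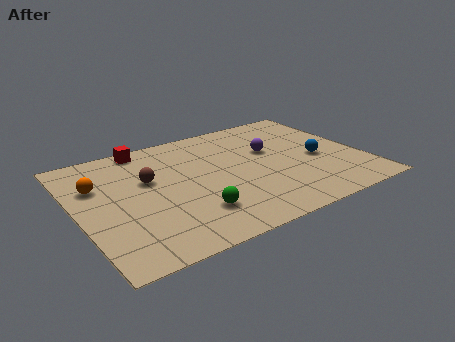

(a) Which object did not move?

the green sphere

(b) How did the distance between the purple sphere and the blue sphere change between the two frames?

-1.0

The distance was about 3.3 in the first image and 2.3 in the second, so they moved 1.0 units closer together.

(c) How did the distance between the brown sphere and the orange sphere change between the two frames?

-0.4

Before: roughly 2.6 units apart; after: 2.2. That's 0.4 units closer together.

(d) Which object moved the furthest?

the purple sphere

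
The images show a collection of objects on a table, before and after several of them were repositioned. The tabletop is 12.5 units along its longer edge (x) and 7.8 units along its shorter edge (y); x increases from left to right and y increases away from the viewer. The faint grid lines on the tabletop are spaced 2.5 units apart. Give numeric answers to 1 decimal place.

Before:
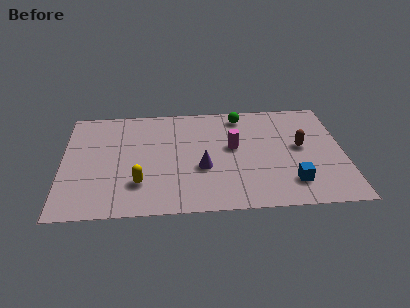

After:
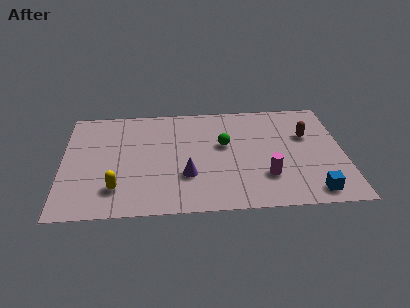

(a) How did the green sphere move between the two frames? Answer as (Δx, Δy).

(-0.8, -2.1)

The green sphere was at about (8.0, 6.7) and moved to about (7.2, 4.6).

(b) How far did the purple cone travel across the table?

0.9

The purple cone was near (6.2, 3.0) before and (5.5, 2.5) after, so it travelled √(0.7² + 0.5²) ≈ 0.9 units.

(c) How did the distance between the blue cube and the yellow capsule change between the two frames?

+1.9

Before: roughly 6.7 units apart; after: 8.6. That's 1.9 units further apart.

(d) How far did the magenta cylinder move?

2.6

The magenta cylinder moved from about (7.6, 4.4) to (9.0, 2.2), a distance of √(1.4² + 2.2²) ≈ 2.6.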